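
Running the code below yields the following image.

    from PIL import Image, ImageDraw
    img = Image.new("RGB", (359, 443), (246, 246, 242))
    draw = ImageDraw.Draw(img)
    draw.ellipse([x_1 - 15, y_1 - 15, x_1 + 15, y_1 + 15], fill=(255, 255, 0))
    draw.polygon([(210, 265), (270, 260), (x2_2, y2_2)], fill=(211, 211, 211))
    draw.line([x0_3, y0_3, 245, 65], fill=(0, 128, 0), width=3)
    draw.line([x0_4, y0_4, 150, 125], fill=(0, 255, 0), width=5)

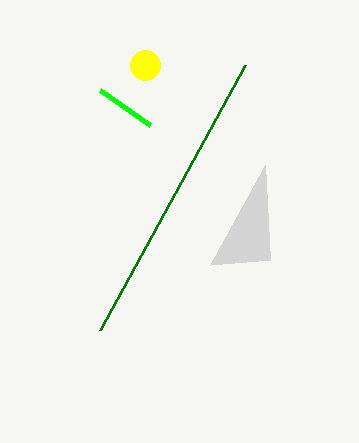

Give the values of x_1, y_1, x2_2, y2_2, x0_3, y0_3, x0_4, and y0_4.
x_1 = 145, y_1 = 65, x2_2 = 265, y2_2 = 165, x0_3 = 100, y0_3 = 330, x0_4 = 100, y0_4 = 90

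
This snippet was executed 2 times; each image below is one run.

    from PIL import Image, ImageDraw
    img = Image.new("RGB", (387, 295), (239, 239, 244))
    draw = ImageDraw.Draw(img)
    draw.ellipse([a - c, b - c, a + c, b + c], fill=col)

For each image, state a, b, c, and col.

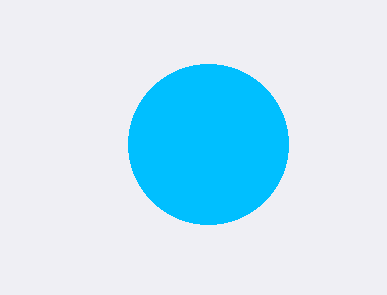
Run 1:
a = 208
b = 144
c = 80
col = 'deepskyblue'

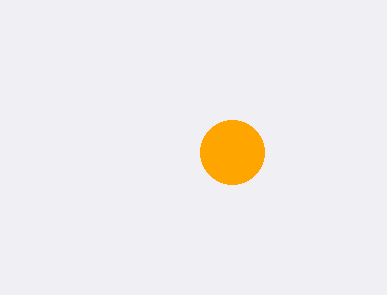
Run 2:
a = 232; b = 152; c = 32; col = 'orange'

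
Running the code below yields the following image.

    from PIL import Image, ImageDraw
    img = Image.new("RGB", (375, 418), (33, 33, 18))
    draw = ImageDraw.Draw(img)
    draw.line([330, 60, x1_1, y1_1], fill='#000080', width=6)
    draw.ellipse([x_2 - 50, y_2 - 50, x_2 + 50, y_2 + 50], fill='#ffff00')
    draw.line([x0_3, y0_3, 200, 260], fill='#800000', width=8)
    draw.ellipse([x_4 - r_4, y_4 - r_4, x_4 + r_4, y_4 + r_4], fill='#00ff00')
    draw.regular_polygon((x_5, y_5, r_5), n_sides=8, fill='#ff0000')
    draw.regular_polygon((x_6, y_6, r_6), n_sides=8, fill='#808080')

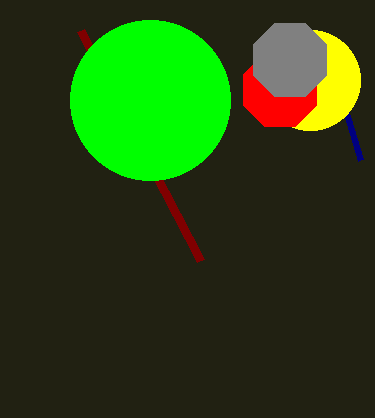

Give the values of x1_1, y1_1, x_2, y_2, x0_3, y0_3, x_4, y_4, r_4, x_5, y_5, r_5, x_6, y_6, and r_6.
x1_1 = 360
y1_1 = 160
x_2 = 310
y_2 = 80
x0_3 = 80
y0_3 = 30
x_4 = 150
y_4 = 100
r_4 = 80
x_5 = 280
y_5 = 90
r_5 = 40
x_6 = 290
y_6 = 60
r_6 = 40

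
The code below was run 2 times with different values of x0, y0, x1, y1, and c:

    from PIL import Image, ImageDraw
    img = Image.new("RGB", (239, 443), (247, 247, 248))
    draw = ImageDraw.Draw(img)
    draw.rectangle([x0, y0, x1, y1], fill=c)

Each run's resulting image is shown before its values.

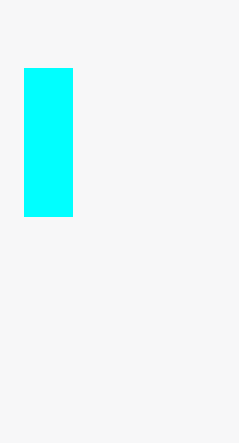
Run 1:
x0 = 24; y0 = 68; x1 = 72; y1 = 216; c = 'cyan'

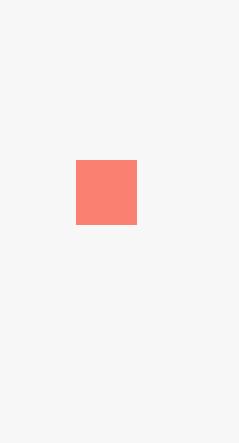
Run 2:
x0 = 76; y0 = 160; x1 = 136; y1 = 224; c = 'salmon'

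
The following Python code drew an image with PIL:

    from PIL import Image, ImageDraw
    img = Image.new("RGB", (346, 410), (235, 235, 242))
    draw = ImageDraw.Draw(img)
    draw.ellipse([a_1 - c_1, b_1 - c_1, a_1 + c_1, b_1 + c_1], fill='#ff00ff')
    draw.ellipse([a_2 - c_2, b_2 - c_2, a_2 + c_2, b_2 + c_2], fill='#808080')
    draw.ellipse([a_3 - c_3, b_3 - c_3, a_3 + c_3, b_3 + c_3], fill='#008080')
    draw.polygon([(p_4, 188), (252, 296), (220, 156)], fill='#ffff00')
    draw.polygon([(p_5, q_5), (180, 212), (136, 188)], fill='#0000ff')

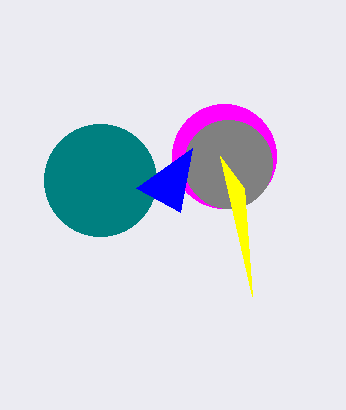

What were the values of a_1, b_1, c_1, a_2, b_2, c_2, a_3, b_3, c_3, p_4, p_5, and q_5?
a_1 = 224
b_1 = 156
c_1 = 52
a_2 = 228
b_2 = 164
c_2 = 44
a_3 = 100
b_3 = 180
c_3 = 56
p_4 = 244
p_5 = 192
q_5 = 148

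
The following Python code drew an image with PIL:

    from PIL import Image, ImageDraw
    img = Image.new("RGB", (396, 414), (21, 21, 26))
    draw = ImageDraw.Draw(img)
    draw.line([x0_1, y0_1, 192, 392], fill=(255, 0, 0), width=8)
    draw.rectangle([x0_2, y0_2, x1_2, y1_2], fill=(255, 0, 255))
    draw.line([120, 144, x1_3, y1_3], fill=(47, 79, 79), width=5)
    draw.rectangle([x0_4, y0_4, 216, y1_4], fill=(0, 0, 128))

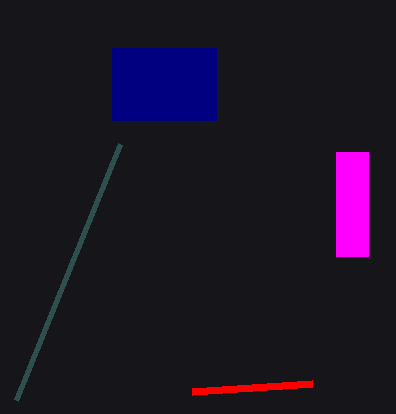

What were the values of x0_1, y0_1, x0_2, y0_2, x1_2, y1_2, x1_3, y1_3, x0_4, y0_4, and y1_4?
x0_1 = 312, y0_1 = 384, x0_2 = 336, y0_2 = 152, x1_2 = 368, y1_2 = 256, x1_3 = 16, y1_3 = 400, x0_4 = 112, y0_4 = 48, y1_4 = 120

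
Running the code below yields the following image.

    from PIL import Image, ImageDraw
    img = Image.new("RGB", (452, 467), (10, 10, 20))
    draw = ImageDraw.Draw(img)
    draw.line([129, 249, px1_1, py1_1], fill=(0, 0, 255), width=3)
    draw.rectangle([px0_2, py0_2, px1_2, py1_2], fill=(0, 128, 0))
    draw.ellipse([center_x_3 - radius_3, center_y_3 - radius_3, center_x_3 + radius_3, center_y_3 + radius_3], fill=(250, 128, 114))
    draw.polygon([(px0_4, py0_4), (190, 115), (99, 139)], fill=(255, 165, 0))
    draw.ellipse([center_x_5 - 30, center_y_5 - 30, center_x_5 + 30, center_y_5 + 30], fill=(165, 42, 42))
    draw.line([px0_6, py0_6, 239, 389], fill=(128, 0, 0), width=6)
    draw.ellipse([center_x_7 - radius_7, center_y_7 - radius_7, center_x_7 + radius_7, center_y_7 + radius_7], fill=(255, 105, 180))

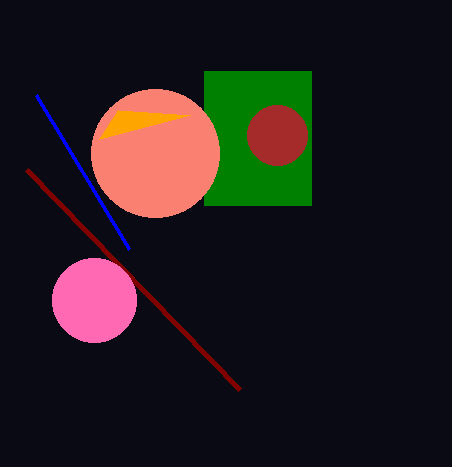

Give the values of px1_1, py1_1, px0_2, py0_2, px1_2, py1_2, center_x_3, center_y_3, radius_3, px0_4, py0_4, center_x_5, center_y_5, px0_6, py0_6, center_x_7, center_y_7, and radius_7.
px1_1 = 36, py1_1 = 95, px0_2 = 204, py0_2 = 71, px1_2 = 311, py1_2 = 205, center_x_3 = 155, center_y_3 = 153, radius_3 = 64, px0_4 = 118, py0_4 = 110, center_x_5 = 277, center_y_5 = 135, px0_6 = 26, py0_6 = 169, center_x_7 = 94, center_y_7 = 300, radius_7 = 42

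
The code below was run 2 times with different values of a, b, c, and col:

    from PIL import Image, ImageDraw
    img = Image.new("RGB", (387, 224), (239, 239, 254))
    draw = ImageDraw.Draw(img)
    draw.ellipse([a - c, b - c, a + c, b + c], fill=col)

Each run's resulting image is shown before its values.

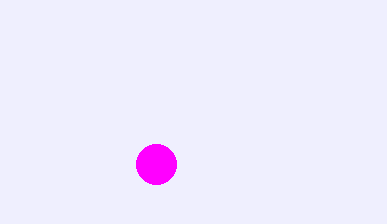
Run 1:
a = 156; b = 164; c = 20; col = 'magenta'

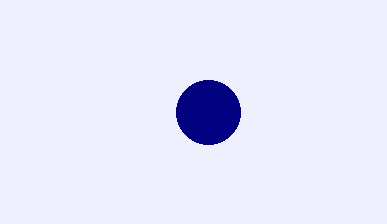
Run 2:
a = 208, b = 112, c = 32, col = 'navy'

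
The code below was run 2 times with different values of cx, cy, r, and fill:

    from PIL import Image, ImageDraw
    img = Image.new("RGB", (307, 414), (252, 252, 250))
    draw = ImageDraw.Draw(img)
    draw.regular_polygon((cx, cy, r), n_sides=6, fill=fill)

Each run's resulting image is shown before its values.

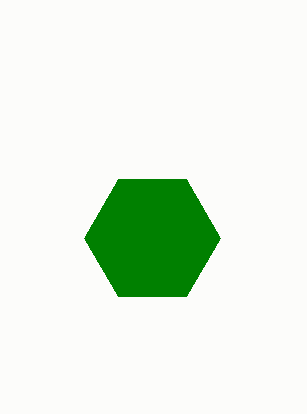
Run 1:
cx = 152
cy = 238
r = 68
fill = 'green'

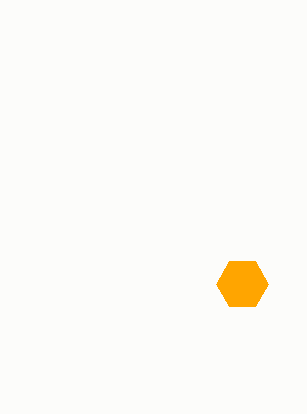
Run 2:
cx = 242
cy = 284
r = 26
fill = 'orange'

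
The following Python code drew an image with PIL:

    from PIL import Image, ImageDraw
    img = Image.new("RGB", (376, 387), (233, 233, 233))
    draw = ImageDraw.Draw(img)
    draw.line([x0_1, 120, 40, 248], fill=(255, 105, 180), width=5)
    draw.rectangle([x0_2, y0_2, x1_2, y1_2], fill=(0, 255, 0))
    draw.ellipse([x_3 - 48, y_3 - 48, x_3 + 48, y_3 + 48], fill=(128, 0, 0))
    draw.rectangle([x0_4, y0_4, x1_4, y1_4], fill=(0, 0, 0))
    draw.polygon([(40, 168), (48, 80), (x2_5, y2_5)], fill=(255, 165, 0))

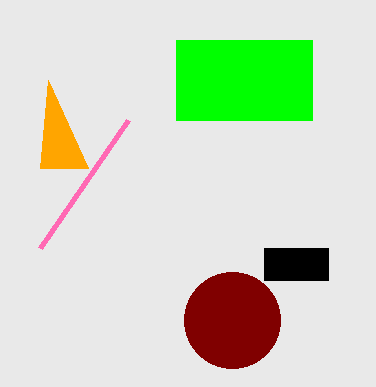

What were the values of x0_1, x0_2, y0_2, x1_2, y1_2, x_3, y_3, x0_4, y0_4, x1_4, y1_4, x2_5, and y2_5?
x0_1 = 128; x0_2 = 176; y0_2 = 40; x1_2 = 312; y1_2 = 120; x_3 = 232; y_3 = 320; x0_4 = 264; y0_4 = 248; x1_4 = 328; y1_4 = 280; x2_5 = 88; y2_5 = 168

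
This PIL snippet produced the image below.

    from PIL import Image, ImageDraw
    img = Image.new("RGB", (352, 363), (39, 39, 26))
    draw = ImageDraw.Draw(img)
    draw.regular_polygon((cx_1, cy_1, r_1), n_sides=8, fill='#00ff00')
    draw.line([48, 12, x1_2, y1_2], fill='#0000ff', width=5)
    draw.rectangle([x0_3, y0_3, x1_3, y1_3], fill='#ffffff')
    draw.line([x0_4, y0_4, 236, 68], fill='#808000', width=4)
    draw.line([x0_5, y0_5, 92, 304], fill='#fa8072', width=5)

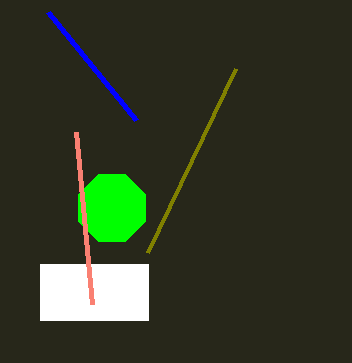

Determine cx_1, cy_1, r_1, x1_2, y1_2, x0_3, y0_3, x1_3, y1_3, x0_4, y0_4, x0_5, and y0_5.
cx_1 = 112
cy_1 = 208
r_1 = 36
x1_2 = 136
y1_2 = 120
x0_3 = 40
y0_3 = 264
x1_3 = 148
y1_3 = 320
x0_4 = 148
y0_4 = 252
x0_5 = 76
y0_5 = 132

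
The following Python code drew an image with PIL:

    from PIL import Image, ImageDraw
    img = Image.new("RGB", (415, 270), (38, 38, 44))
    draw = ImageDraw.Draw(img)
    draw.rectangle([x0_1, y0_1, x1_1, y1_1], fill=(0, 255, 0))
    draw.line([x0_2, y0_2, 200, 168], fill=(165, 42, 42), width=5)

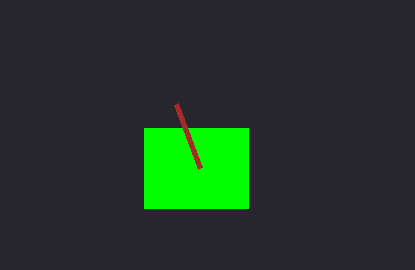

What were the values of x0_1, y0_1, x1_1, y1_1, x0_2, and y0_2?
x0_1 = 144; y0_1 = 128; x1_1 = 248; y1_1 = 208; x0_2 = 176; y0_2 = 104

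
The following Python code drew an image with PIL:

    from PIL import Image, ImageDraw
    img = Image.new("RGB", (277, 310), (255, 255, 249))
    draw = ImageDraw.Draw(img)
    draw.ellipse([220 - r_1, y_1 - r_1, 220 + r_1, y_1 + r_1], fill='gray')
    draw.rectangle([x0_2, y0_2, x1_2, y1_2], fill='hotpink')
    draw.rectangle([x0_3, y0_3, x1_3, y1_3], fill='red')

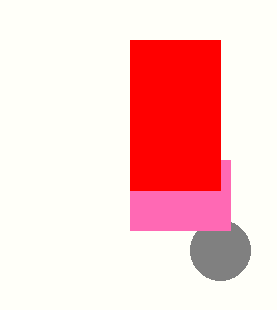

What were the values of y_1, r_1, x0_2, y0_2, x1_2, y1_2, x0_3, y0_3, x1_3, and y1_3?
y_1 = 250, r_1 = 30, x0_2 = 130, y0_2 = 160, x1_2 = 230, y1_2 = 230, x0_3 = 130, y0_3 = 40, x1_3 = 220, y1_3 = 190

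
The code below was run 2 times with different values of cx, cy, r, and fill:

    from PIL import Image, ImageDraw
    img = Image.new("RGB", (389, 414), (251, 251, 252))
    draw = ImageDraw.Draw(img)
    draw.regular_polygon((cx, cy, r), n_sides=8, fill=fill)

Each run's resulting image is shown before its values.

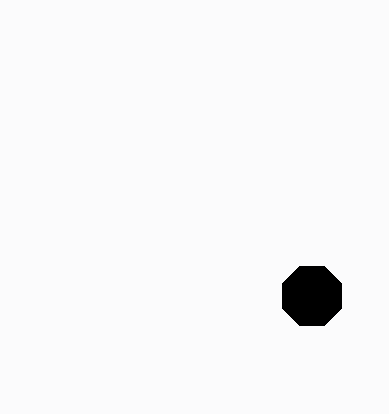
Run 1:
cx = 312
cy = 296
r = 32
fill = 'black'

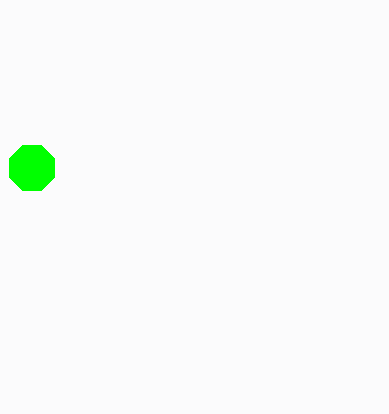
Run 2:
cx = 32; cy = 168; r = 24; fill = 'lime'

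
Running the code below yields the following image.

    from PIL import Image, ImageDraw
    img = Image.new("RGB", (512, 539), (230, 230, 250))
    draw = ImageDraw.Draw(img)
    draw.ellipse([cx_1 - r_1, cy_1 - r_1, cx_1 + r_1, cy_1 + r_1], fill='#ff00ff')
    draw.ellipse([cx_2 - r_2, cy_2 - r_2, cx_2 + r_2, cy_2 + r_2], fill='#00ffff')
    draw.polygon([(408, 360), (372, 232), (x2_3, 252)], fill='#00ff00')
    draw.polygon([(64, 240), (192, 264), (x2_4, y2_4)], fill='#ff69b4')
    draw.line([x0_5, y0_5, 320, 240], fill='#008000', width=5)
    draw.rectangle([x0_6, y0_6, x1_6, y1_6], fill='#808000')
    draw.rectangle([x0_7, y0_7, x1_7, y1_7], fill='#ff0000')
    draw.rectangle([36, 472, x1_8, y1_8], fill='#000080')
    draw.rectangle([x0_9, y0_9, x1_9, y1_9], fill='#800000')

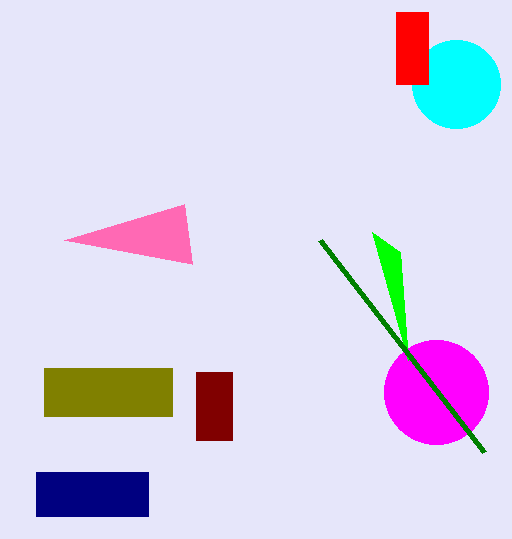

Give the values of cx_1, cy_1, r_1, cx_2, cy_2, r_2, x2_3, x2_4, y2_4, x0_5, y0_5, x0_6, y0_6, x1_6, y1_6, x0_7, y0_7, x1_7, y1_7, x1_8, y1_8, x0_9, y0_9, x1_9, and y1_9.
cx_1 = 436; cy_1 = 392; r_1 = 52; cx_2 = 456; cy_2 = 84; r_2 = 44; x2_3 = 400; x2_4 = 184; y2_4 = 204; x0_5 = 484; y0_5 = 452; x0_6 = 44; y0_6 = 368; x1_6 = 172; y1_6 = 416; x0_7 = 396; y0_7 = 12; x1_7 = 428; y1_7 = 84; x1_8 = 148; y1_8 = 516; x0_9 = 196; y0_9 = 372; x1_9 = 232; y1_9 = 440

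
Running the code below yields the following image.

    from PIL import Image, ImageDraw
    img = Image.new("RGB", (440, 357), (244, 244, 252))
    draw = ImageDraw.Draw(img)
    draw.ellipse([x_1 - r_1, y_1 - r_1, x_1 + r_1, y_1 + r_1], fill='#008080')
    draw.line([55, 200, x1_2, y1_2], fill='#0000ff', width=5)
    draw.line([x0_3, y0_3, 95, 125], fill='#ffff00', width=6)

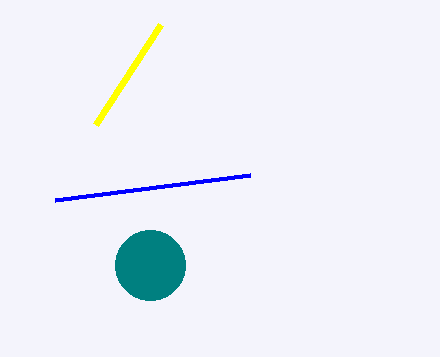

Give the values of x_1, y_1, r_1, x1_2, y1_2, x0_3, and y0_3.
x_1 = 150, y_1 = 265, r_1 = 35, x1_2 = 250, y1_2 = 175, x0_3 = 160, y0_3 = 25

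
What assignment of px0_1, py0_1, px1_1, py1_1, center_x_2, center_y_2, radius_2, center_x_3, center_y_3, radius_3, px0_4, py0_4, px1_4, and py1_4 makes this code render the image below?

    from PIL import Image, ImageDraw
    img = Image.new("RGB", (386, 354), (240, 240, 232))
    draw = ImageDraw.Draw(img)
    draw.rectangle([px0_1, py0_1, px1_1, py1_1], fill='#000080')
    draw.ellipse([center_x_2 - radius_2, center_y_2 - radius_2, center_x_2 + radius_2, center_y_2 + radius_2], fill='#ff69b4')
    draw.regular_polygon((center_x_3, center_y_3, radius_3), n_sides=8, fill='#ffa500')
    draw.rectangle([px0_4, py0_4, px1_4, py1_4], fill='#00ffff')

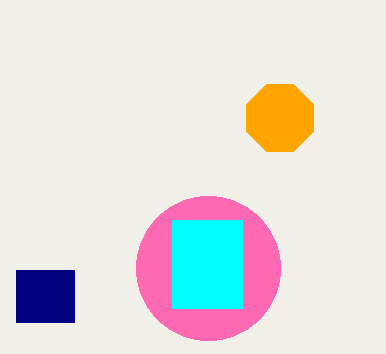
px0_1 = 16; py0_1 = 270; px1_1 = 74; py1_1 = 322; center_x_2 = 208; center_y_2 = 268; radius_2 = 72; center_x_3 = 280; center_y_3 = 118; radius_3 = 36; px0_4 = 172; py0_4 = 220; px1_4 = 242; py1_4 = 308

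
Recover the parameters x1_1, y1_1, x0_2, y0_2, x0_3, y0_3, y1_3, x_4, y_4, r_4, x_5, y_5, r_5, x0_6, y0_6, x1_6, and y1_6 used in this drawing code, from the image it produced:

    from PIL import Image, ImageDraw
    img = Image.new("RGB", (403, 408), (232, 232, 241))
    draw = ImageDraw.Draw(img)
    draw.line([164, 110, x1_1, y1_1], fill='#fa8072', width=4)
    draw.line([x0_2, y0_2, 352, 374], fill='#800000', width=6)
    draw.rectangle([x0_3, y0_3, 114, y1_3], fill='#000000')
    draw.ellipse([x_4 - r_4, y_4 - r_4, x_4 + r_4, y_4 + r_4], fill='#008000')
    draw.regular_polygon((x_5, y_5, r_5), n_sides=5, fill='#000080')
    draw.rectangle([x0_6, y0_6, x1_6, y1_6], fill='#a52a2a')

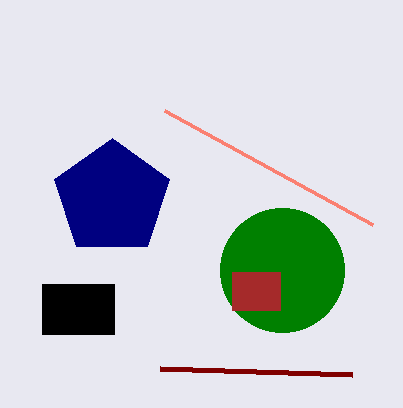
x1_1 = 372; y1_1 = 224; x0_2 = 160; y0_2 = 368; x0_3 = 42; y0_3 = 284; y1_3 = 334; x_4 = 282; y_4 = 270; r_4 = 62; x_5 = 112; y_5 = 198; r_5 = 60; x0_6 = 232; y0_6 = 272; x1_6 = 280; y1_6 = 310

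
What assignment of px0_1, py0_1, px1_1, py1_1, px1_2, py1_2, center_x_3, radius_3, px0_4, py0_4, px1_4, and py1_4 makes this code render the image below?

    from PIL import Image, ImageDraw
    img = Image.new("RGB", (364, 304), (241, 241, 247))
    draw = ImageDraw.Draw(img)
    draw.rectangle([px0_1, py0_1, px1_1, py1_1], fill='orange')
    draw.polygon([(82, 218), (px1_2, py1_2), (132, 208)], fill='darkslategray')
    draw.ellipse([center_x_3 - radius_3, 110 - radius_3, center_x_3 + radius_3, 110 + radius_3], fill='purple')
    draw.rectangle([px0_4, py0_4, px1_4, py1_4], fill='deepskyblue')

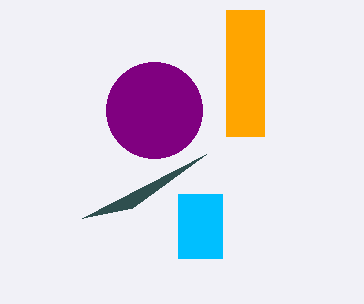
px0_1 = 226, py0_1 = 10, px1_1 = 264, py1_1 = 136, px1_2 = 206, py1_2 = 154, center_x_3 = 154, radius_3 = 48, px0_4 = 178, py0_4 = 194, px1_4 = 222, py1_4 = 258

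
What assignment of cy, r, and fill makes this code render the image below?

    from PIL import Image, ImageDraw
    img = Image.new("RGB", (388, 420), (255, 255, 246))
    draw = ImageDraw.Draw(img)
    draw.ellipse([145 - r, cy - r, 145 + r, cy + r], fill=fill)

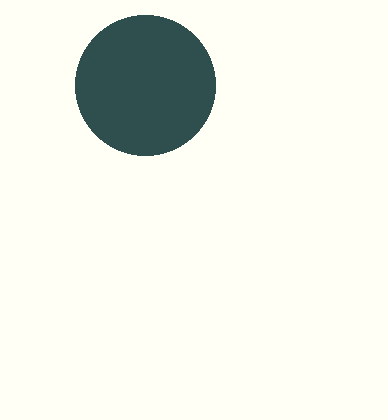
cy = 85
r = 70
fill = 'darkslategray'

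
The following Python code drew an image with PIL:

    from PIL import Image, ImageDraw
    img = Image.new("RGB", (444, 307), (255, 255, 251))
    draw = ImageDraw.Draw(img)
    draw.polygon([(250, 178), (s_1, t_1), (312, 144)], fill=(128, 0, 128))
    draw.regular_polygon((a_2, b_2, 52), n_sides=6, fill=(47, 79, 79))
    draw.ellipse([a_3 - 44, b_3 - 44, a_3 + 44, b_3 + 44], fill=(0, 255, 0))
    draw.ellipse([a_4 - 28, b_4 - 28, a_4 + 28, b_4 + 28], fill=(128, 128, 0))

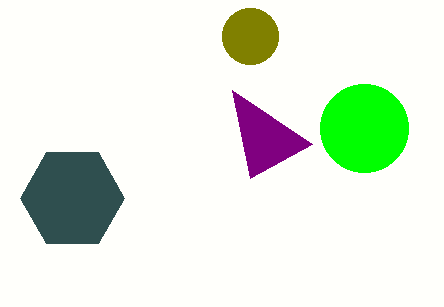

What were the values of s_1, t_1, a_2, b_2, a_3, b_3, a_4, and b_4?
s_1 = 232, t_1 = 90, a_2 = 72, b_2 = 198, a_3 = 364, b_3 = 128, a_4 = 250, b_4 = 36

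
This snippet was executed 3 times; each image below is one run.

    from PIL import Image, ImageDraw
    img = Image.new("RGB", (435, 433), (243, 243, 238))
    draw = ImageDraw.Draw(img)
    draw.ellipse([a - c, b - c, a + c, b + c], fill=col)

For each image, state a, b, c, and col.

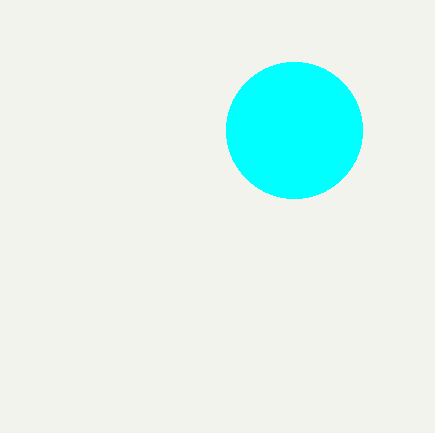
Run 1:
a = 294, b = 130, c = 68, col = 'cyan'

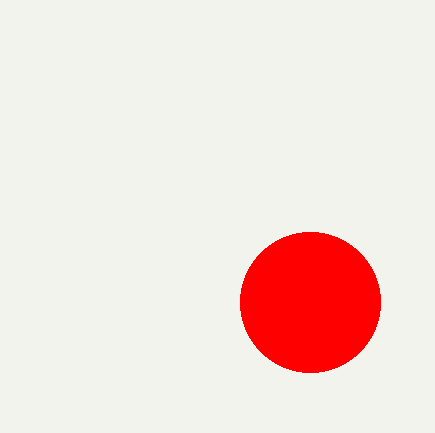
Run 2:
a = 310, b = 302, c = 70, col = 'red'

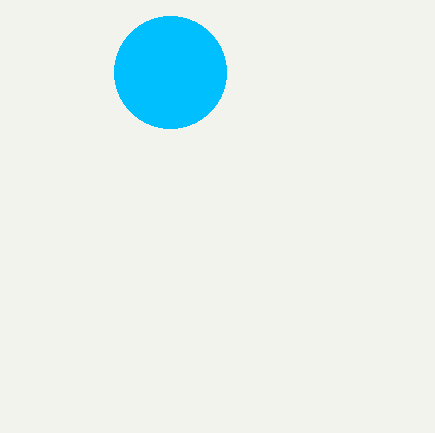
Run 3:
a = 170; b = 72; c = 56; col = 'deepskyblue'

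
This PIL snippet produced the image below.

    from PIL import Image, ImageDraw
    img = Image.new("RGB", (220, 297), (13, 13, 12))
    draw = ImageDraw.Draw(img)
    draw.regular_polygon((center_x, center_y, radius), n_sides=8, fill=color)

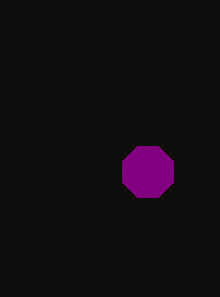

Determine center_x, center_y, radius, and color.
center_x = 148; center_y = 172; radius = 28; color = 'purple'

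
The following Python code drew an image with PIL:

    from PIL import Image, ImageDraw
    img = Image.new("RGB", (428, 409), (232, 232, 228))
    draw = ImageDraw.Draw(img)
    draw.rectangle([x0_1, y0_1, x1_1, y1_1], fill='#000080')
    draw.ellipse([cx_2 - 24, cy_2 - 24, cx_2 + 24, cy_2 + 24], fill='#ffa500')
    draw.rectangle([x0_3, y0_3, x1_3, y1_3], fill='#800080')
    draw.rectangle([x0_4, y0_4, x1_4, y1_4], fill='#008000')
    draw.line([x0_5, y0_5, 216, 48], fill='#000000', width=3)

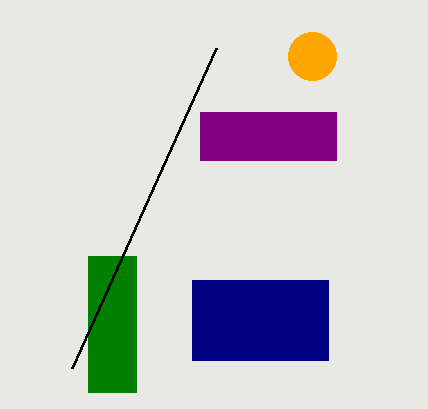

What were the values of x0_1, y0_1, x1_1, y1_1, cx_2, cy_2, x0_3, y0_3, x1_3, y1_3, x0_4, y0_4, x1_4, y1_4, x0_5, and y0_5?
x0_1 = 192, y0_1 = 280, x1_1 = 328, y1_1 = 360, cx_2 = 312, cy_2 = 56, x0_3 = 200, y0_3 = 112, x1_3 = 336, y1_3 = 160, x0_4 = 88, y0_4 = 256, x1_4 = 136, y1_4 = 392, x0_5 = 72, y0_5 = 368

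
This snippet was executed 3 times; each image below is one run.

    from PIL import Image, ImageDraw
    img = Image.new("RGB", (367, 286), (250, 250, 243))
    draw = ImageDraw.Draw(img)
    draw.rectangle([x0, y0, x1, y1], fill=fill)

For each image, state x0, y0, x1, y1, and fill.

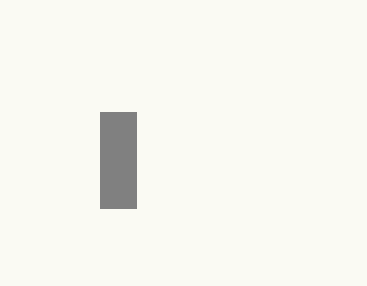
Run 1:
x0 = 100, y0 = 112, x1 = 136, y1 = 208, fill = 'gray'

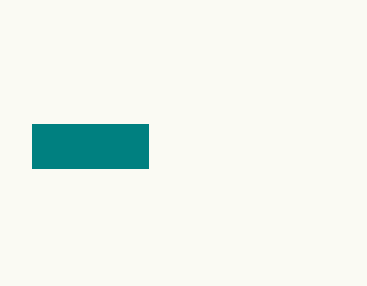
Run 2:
x0 = 32
y0 = 124
x1 = 148
y1 = 168
fill = 'teal'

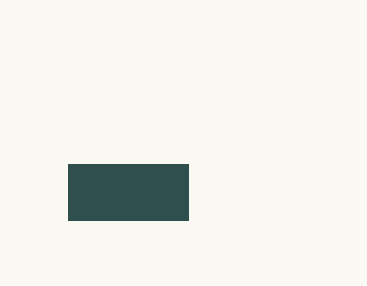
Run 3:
x0 = 68
y0 = 164
x1 = 188
y1 = 220
fill = 'darkslategray'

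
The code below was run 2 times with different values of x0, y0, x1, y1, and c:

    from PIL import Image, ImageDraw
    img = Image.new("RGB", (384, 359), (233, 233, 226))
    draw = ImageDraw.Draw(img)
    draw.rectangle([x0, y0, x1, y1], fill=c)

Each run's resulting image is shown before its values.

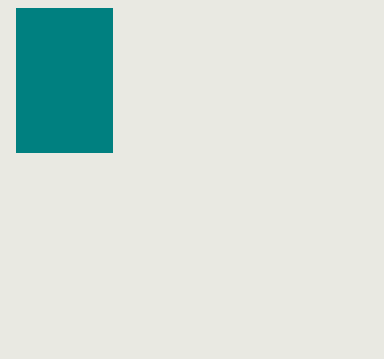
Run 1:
x0 = 16, y0 = 8, x1 = 112, y1 = 152, c = 'teal'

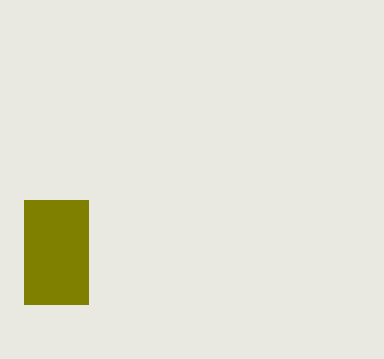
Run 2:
x0 = 24
y0 = 200
x1 = 88
y1 = 304
c = 'olive'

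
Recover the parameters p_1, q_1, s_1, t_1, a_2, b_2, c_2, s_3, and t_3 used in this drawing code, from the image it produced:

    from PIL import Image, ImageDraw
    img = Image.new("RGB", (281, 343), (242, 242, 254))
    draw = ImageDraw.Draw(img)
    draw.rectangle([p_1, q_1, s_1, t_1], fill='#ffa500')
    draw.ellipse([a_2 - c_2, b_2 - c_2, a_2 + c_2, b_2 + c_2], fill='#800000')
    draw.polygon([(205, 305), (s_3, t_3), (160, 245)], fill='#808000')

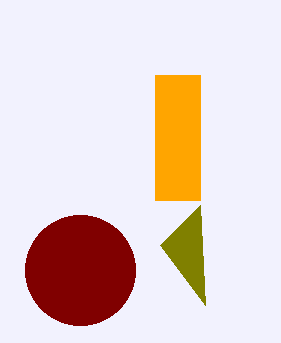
p_1 = 155, q_1 = 75, s_1 = 200, t_1 = 200, a_2 = 80, b_2 = 270, c_2 = 55, s_3 = 200, t_3 = 205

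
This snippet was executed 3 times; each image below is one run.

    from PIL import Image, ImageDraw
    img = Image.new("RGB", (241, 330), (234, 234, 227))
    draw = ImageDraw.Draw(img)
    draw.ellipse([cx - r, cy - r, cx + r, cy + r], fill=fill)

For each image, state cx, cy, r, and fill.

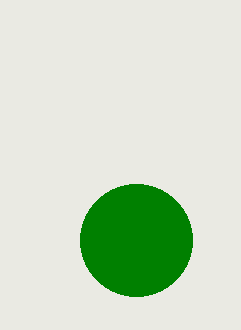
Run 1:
cx = 136
cy = 240
r = 56
fill = 'green'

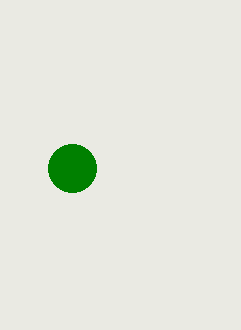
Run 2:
cx = 72
cy = 168
r = 24
fill = 'green'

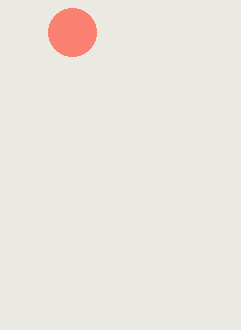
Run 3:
cx = 72; cy = 32; r = 24; fill = 'salmon'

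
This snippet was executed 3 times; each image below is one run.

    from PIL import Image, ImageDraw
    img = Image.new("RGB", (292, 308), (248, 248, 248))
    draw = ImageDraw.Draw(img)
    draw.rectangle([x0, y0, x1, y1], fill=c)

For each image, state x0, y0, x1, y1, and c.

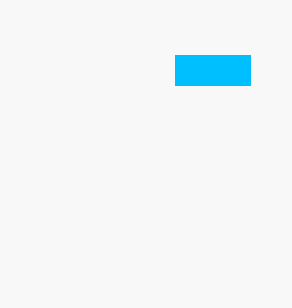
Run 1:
x0 = 175
y0 = 55
x1 = 250
y1 = 85
c = 'deepskyblue'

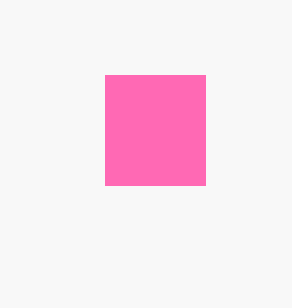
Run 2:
x0 = 105; y0 = 75; x1 = 205; y1 = 185; c = 'hotpink'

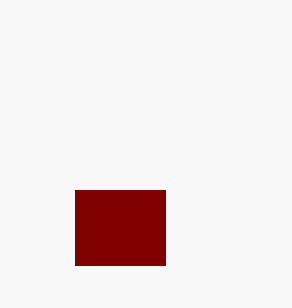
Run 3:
x0 = 75; y0 = 190; x1 = 165; y1 = 265; c = 'maroon'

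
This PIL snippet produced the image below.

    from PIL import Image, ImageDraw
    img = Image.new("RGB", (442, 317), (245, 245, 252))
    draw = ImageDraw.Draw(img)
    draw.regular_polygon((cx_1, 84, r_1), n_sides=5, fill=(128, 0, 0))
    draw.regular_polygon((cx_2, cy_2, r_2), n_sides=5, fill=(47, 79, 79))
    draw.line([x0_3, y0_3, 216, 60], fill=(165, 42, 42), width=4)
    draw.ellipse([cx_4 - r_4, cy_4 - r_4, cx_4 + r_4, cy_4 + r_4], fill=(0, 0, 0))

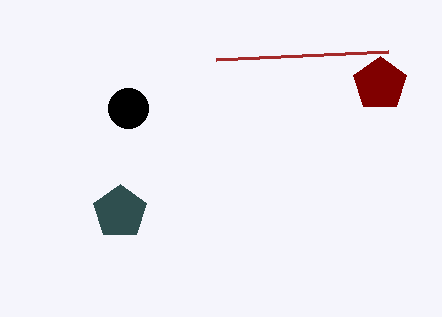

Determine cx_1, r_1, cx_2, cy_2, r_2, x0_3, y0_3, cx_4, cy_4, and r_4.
cx_1 = 380
r_1 = 28
cx_2 = 120
cy_2 = 212
r_2 = 28
x0_3 = 388
y0_3 = 52
cx_4 = 128
cy_4 = 108
r_4 = 20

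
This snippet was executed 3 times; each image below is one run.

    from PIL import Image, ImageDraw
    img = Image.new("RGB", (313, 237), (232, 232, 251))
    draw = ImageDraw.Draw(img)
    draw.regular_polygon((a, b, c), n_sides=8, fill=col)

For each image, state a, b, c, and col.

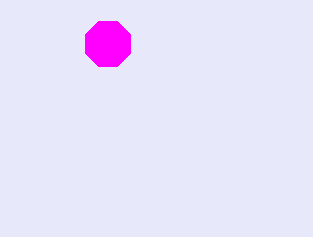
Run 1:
a = 108
b = 44
c = 24
col = 'magenta'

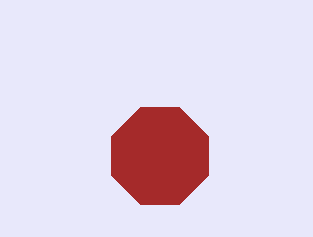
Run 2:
a = 160; b = 156; c = 52; col = 'brown'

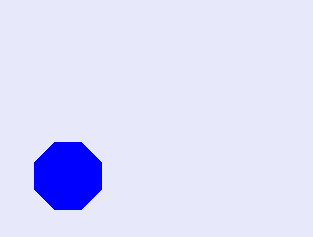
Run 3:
a = 68; b = 176; c = 36; col = 'blue'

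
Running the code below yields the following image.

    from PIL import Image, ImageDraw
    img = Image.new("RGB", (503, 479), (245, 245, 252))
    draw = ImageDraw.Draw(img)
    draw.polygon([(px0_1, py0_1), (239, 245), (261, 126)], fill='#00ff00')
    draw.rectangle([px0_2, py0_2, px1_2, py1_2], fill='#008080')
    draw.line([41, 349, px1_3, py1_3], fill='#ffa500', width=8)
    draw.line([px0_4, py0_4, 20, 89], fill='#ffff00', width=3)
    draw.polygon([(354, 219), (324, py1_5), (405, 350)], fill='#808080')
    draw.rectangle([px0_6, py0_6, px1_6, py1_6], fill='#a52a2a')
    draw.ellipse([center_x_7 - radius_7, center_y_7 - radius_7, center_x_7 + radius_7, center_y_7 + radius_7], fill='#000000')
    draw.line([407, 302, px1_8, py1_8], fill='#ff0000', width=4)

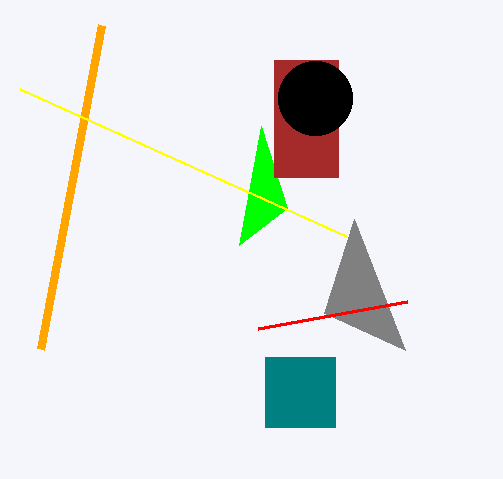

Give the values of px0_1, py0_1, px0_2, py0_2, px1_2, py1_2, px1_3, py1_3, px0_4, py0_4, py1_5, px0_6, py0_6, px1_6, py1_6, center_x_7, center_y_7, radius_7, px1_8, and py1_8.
px0_1 = 287
py0_1 = 208
px0_2 = 265
py0_2 = 357
px1_2 = 335
py1_2 = 427
px1_3 = 102
py1_3 = 25
px0_4 = 346
py0_4 = 236
py1_5 = 313
px0_6 = 274
py0_6 = 60
px1_6 = 338
py1_6 = 177
center_x_7 = 315
center_y_7 = 98
radius_7 = 37
px1_8 = 258
py1_8 = 329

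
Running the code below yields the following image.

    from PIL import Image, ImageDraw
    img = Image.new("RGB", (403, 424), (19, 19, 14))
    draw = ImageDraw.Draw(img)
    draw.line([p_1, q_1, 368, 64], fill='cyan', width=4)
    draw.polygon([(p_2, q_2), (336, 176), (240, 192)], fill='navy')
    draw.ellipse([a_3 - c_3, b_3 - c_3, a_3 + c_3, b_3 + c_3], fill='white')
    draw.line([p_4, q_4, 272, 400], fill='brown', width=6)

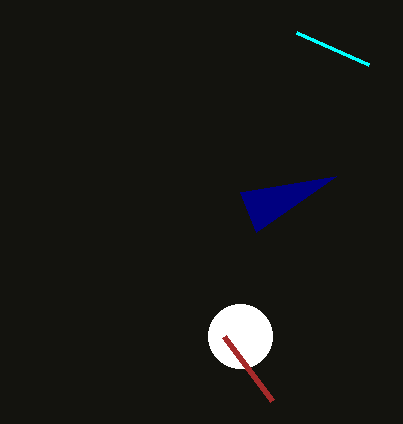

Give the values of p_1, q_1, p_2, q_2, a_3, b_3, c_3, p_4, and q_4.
p_1 = 296; q_1 = 32; p_2 = 256; q_2 = 232; a_3 = 240; b_3 = 336; c_3 = 32; p_4 = 224; q_4 = 336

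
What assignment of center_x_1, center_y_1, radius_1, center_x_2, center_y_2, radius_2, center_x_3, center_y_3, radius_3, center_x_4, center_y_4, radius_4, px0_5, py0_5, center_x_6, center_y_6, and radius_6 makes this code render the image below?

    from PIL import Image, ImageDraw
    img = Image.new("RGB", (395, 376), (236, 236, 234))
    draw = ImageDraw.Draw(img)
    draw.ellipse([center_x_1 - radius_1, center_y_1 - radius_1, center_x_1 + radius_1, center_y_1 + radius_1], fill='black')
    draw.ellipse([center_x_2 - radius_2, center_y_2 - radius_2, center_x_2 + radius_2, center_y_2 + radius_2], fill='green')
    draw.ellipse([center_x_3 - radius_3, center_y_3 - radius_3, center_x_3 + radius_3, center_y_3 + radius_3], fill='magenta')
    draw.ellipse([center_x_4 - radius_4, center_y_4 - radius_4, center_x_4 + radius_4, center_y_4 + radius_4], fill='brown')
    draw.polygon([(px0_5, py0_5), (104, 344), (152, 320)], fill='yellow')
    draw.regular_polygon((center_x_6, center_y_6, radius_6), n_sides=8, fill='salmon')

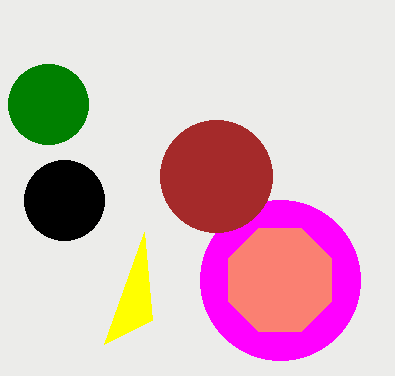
center_x_1 = 64, center_y_1 = 200, radius_1 = 40, center_x_2 = 48, center_y_2 = 104, radius_2 = 40, center_x_3 = 280, center_y_3 = 280, radius_3 = 80, center_x_4 = 216, center_y_4 = 176, radius_4 = 56, px0_5 = 144, py0_5 = 232, center_x_6 = 280, center_y_6 = 280, radius_6 = 56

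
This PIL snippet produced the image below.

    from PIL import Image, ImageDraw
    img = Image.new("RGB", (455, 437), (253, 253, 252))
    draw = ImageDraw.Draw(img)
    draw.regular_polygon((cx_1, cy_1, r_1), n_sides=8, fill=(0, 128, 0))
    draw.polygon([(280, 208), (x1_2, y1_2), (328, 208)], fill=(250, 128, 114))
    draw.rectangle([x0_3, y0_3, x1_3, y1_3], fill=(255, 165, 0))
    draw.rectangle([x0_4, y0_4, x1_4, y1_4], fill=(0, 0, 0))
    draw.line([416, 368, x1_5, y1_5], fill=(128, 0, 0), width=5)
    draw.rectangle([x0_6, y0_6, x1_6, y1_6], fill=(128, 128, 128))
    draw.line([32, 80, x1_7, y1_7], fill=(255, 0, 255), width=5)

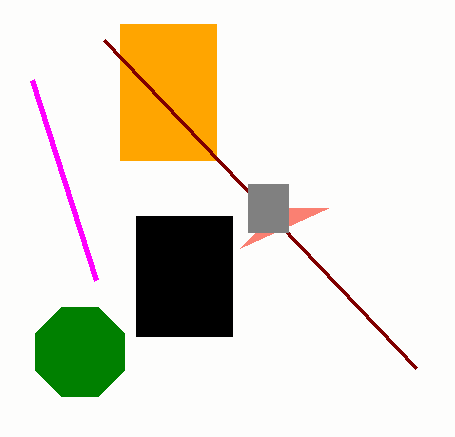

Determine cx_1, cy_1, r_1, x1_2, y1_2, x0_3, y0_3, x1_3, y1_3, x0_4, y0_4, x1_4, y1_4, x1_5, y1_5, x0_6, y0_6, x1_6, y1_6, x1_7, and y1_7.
cx_1 = 80
cy_1 = 352
r_1 = 48
x1_2 = 240
y1_2 = 248
x0_3 = 120
y0_3 = 24
x1_3 = 216
y1_3 = 160
x0_4 = 136
y0_4 = 216
x1_4 = 232
y1_4 = 336
x1_5 = 104
y1_5 = 40
x0_6 = 248
y0_6 = 184
x1_6 = 288
y1_6 = 232
x1_7 = 96
y1_7 = 280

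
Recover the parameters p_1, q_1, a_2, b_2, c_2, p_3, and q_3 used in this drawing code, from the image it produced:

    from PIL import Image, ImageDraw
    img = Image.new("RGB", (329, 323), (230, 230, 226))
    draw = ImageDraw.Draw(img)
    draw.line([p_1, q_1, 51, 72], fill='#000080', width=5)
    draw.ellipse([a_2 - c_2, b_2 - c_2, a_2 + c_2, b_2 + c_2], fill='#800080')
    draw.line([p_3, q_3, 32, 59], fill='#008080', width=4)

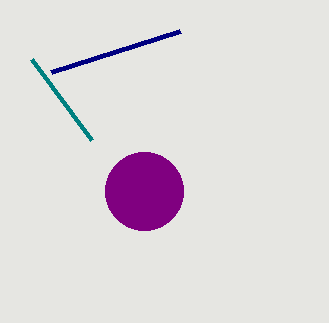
p_1 = 180; q_1 = 31; a_2 = 144; b_2 = 191; c_2 = 39; p_3 = 92; q_3 = 140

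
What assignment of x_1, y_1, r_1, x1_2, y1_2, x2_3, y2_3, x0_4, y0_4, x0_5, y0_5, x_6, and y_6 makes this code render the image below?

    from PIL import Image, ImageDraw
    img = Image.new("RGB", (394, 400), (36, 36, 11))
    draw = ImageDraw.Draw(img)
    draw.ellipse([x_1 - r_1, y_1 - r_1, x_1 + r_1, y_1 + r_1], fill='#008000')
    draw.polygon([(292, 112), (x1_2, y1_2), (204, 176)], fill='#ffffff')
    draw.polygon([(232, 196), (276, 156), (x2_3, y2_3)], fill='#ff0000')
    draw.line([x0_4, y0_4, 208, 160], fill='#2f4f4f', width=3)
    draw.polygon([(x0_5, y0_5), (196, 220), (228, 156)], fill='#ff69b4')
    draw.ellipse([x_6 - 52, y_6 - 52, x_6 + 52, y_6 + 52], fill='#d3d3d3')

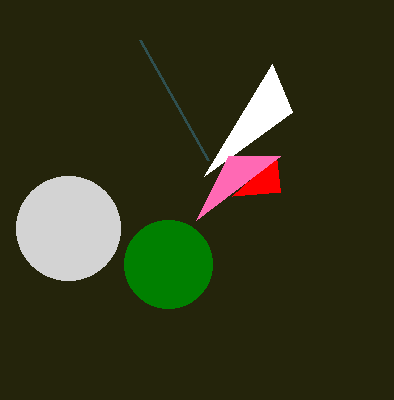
x_1 = 168; y_1 = 264; r_1 = 44; x1_2 = 272; y1_2 = 64; x2_3 = 280; y2_3 = 192; x0_4 = 140; y0_4 = 40; x0_5 = 280; y0_5 = 156; x_6 = 68; y_6 = 228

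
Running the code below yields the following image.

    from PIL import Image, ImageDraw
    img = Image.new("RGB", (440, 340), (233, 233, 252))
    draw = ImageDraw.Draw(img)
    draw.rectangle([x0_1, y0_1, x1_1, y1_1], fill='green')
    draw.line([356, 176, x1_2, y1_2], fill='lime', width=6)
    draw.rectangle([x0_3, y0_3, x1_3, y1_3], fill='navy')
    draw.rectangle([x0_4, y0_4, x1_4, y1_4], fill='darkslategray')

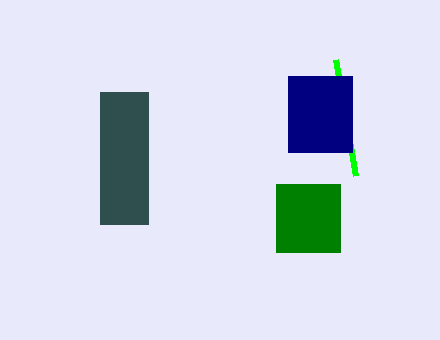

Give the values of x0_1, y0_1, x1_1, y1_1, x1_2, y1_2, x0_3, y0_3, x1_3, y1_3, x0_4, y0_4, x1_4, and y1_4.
x0_1 = 276
y0_1 = 184
x1_1 = 340
y1_1 = 252
x1_2 = 336
y1_2 = 60
x0_3 = 288
y0_3 = 76
x1_3 = 352
y1_3 = 152
x0_4 = 100
y0_4 = 92
x1_4 = 148
y1_4 = 224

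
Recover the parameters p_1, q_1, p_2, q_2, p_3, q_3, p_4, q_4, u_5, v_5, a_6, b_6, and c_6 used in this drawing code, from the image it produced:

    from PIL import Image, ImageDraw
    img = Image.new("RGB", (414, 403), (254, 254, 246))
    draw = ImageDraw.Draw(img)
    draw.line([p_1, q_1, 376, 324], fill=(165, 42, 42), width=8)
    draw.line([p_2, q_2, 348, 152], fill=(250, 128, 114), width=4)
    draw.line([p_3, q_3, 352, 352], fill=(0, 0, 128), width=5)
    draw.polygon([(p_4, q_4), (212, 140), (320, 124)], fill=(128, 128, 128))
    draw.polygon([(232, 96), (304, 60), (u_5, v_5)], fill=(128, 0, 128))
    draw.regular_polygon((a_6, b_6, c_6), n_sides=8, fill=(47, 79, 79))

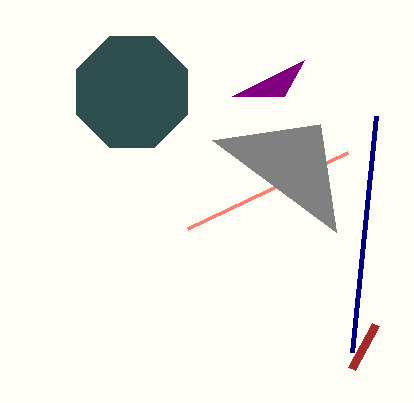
p_1 = 352, q_1 = 368, p_2 = 188, q_2 = 228, p_3 = 376, q_3 = 116, p_4 = 336, q_4 = 232, u_5 = 284, v_5 = 96, a_6 = 132, b_6 = 92, c_6 = 60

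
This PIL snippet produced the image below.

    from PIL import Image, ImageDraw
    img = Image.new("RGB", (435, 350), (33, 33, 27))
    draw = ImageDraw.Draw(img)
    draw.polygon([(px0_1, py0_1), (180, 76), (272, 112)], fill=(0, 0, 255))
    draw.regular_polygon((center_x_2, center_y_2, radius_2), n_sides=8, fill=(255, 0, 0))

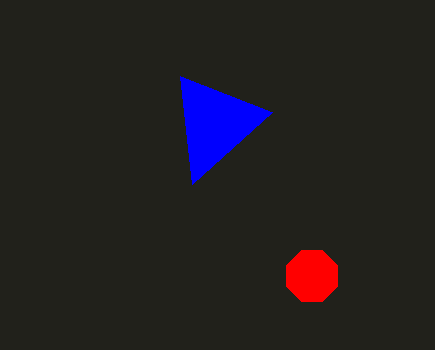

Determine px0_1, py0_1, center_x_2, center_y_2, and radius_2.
px0_1 = 192, py0_1 = 184, center_x_2 = 312, center_y_2 = 276, radius_2 = 28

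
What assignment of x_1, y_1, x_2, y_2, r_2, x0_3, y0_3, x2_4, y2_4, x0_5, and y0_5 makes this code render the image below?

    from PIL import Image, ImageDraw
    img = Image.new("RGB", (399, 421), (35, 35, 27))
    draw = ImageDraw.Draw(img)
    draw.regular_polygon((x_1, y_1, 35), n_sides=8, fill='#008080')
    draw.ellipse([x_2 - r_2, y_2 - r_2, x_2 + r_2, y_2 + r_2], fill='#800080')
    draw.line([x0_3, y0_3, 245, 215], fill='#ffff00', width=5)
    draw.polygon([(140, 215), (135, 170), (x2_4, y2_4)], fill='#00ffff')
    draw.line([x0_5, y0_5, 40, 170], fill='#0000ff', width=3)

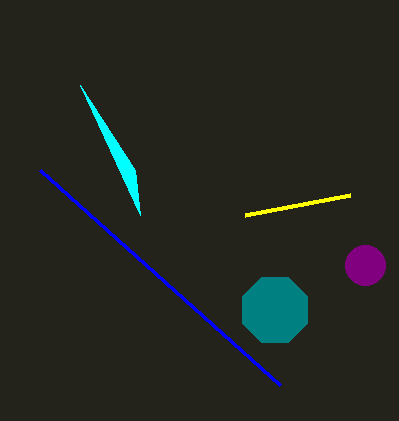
x_1 = 275, y_1 = 310, x_2 = 365, y_2 = 265, r_2 = 20, x0_3 = 350, y0_3 = 195, x2_4 = 80, y2_4 = 85, x0_5 = 280, y0_5 = 385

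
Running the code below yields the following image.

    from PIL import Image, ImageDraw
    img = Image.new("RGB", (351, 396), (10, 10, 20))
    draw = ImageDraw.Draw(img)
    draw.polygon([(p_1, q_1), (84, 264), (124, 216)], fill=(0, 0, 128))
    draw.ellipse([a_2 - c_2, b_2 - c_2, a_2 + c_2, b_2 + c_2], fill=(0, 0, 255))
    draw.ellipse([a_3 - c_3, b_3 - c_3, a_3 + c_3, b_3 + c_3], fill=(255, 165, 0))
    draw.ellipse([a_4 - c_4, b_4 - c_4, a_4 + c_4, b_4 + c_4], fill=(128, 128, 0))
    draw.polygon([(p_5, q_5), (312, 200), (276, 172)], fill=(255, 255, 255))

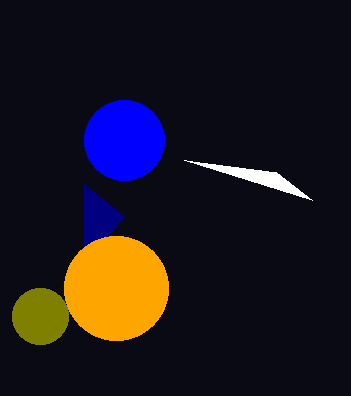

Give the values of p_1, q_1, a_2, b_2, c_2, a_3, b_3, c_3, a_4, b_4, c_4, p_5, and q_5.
p_1 = 84
q_1 = 184
a_2 = 124
b_2 = 140
c_2 = 40
a_3 = 116
b_3 = 288
c_3 = 52
a_4 = 40
b_4 = 316
c_4 = 28
p_5 = 184
q_5 = 160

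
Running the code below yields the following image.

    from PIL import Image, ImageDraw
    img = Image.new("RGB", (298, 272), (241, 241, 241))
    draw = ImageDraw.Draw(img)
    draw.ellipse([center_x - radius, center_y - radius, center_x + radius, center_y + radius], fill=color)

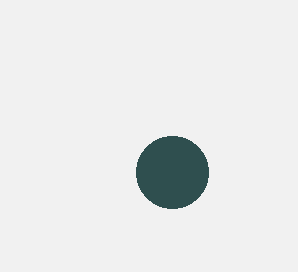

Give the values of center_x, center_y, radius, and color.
center_x = 172
center_y = 172
radius = 36
color = 'darkslategray'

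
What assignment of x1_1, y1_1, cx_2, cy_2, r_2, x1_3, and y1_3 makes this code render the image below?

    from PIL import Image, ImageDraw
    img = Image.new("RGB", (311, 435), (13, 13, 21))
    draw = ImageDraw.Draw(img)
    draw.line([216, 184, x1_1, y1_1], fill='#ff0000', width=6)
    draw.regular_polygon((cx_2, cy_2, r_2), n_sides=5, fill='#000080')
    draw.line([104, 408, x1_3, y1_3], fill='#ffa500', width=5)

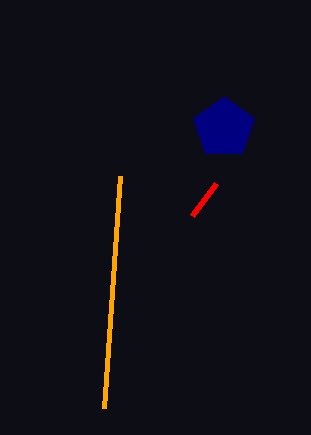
x1_1 = 192; y1_1 = 216; cx_2 = 224; cy_2 = 128; r_2 = 32; x1_3 = 120; y1_3 = 176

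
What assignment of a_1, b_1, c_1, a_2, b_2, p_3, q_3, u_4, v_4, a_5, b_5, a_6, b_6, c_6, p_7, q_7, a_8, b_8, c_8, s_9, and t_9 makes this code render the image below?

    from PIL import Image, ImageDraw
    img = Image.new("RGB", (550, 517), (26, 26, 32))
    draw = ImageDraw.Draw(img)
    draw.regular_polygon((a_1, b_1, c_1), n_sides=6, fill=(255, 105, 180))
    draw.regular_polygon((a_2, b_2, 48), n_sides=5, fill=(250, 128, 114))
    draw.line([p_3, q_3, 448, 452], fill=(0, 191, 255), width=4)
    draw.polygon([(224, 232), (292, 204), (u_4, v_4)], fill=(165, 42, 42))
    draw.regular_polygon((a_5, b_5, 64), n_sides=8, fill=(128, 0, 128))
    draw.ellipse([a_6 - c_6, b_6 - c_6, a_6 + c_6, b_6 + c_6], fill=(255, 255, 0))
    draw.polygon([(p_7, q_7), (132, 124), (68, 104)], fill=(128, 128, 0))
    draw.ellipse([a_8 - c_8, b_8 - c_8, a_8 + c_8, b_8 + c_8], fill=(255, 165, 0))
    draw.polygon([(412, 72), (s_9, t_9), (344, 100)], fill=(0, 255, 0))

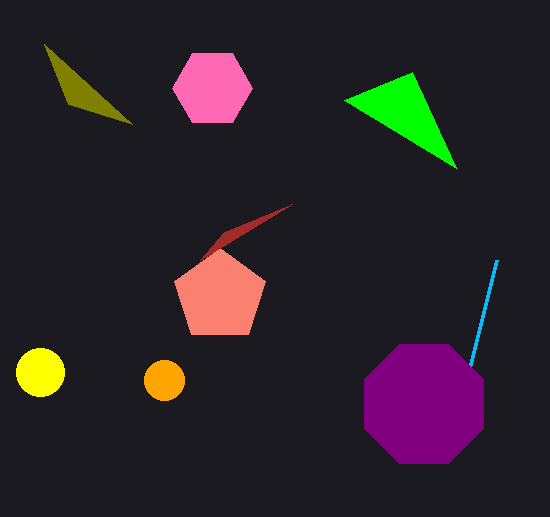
a_1 = 212, b_1 = 88, c_1 = 40, a_2 = 220, b_2 = 296, p_3 = 496, q_3 = 260, u_4 = 200, v_4 = 260, a_5 = 424, b_5 = 404, a_6 = 40, b_6 = 372, c_6 = 24, p_7 = 44, q_7 = 44, a_8 = 164, b_8 = 380, c_8 = 20, s_9 = 456, t_9 = 168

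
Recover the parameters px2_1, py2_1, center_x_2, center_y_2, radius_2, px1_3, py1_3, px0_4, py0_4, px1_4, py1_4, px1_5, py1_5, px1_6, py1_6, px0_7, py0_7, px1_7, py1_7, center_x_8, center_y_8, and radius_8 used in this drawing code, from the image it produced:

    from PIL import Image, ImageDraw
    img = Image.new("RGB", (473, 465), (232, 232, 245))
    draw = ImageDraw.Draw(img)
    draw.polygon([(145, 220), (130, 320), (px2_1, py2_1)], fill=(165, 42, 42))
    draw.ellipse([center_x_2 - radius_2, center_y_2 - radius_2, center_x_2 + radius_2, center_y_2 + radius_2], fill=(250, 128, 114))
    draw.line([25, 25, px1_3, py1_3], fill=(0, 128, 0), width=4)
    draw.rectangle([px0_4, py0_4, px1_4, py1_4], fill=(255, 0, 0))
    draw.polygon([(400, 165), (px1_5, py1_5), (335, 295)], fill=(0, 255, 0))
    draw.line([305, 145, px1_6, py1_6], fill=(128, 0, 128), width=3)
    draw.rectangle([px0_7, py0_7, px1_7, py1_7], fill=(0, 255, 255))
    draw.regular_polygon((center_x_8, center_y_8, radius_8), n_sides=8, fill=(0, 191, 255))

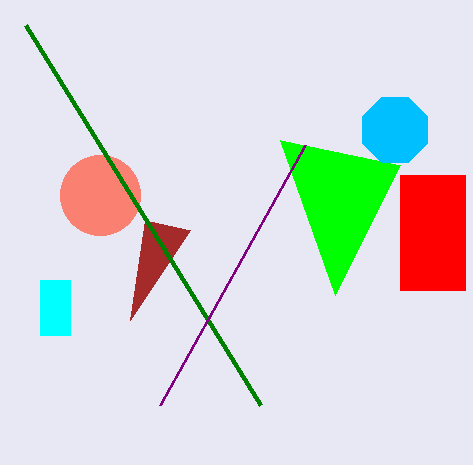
px2_1 = 190
py2_1 = 230
center_x_2 = 100
center_y_2 = 195
radius_2 = 40
px1_3 = 260
py1_3 = 405
px0_4 = 400
py0_4 = 175
px1_4 = 465
py1_4 = 290
px1_5 = 280
py1_5 = 140
px1_6 = 160
py1_6 = 405
px0_7 = 40
py0_7 = 280
px1_7 = 70
py1_7 = 335
center_x_8 = 395
center_y_8 = 130
radius_8 = 35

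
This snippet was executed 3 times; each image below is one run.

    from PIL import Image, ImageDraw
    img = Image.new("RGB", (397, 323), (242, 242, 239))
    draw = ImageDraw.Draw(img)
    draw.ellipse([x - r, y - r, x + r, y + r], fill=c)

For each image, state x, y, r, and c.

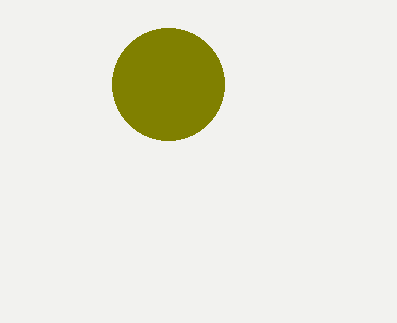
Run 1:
x = 168, y = 84, r = 56, c = 'olive'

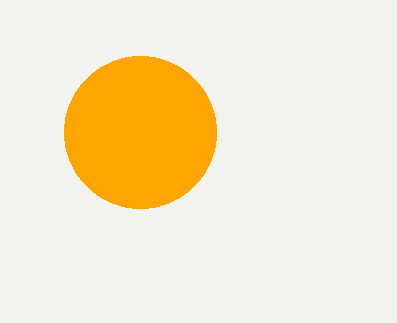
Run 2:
x = 140
y = 132
r = 76
c = 'orange'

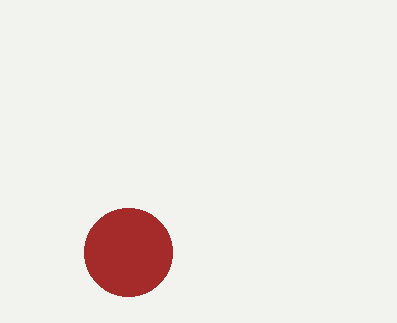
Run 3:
x = 128, y = 252, r = 44, c = 'brown'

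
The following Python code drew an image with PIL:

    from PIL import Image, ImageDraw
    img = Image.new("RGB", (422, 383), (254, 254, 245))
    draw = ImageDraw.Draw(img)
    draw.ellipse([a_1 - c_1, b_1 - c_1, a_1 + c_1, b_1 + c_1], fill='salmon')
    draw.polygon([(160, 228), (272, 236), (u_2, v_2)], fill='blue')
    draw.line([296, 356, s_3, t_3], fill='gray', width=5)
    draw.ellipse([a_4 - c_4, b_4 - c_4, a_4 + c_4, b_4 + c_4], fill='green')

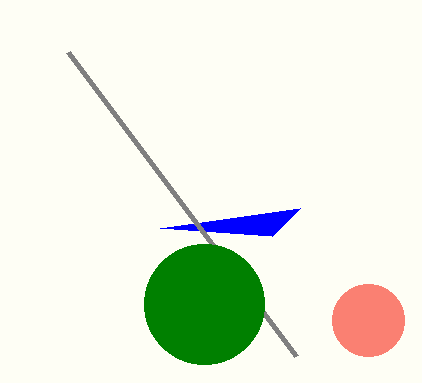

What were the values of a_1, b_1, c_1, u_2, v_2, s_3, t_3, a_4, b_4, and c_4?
a_1 = 368, b_1 = 320, c_1 = 36, u_2 = 300, v_2 = 208, s_3 = 68, t_3 = 52, a_4 = 204, b_4 = 304, c_4 = 60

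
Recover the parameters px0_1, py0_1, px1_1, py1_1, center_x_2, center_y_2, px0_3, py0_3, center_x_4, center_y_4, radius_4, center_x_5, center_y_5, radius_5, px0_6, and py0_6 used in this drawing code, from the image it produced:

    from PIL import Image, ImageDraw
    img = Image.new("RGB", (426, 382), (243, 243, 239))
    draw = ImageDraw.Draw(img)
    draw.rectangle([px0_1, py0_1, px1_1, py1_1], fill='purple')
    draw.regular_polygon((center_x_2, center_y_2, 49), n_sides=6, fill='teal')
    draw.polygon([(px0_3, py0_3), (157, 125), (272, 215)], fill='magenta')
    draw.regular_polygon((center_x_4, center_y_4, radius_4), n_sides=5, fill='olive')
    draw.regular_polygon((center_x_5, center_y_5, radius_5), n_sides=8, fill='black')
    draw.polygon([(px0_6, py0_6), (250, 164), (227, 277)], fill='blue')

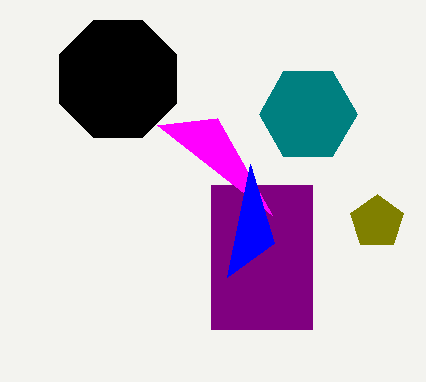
px0_1 = 211; py0_1 = 185; px1_1 = 312; py1_1 = 329; center_x_2 = 308; center_y_2 = 114; px0_3 = 217; py0_3 = 118; center_x_4 = 377; center_y_4 = 222; radius_4 = 28; center_x_5 = 118; center_y_5 = 79; radius_5 = 63; px0_6 = 274; py0_6 = 243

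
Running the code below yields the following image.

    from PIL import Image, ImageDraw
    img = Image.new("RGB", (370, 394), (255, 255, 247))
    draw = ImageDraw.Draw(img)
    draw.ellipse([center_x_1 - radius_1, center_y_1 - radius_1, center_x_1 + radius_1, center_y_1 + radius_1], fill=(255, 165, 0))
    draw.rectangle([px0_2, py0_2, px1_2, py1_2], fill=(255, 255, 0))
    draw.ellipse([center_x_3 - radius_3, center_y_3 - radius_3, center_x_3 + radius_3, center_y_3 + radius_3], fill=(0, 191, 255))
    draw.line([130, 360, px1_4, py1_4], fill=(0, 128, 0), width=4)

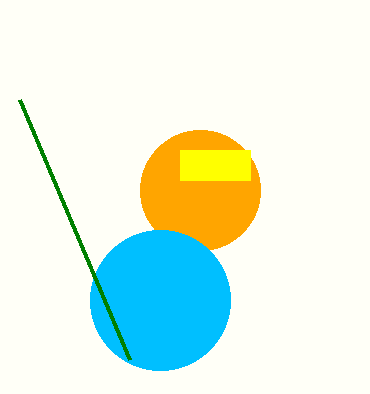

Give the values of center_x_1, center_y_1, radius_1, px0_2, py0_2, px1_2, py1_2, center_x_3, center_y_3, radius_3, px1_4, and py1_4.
center_x_1 = 200, center_y_1 = 190, radius_1 = 60, px0_2 = 180, py0_2 = 150, px1_2 = 250, py1_2 = 180, center_x_3 = 160, center_y_3 = 300, radius_3 = 70, px1_4 = 20, py1_4 = 100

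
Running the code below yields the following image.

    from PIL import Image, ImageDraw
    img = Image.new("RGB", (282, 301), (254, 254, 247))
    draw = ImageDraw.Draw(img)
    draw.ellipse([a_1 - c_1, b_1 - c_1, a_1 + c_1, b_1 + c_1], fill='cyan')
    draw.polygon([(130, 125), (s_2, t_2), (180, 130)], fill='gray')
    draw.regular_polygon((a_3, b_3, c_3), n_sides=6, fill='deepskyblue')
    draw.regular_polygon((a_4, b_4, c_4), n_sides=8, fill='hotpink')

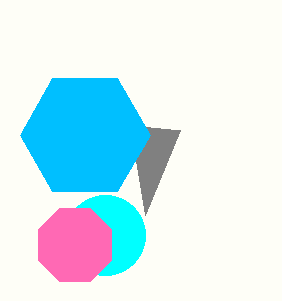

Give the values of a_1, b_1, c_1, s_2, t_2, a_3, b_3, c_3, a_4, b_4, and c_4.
a_1 = 105; b_1 = 235; c_1 = 40; s_2 = 145; t_2 = 215; a_3 = 85; b_3 = 135; c_3 = 65; a_4 = 75; b_4 = 245; c_4 = 40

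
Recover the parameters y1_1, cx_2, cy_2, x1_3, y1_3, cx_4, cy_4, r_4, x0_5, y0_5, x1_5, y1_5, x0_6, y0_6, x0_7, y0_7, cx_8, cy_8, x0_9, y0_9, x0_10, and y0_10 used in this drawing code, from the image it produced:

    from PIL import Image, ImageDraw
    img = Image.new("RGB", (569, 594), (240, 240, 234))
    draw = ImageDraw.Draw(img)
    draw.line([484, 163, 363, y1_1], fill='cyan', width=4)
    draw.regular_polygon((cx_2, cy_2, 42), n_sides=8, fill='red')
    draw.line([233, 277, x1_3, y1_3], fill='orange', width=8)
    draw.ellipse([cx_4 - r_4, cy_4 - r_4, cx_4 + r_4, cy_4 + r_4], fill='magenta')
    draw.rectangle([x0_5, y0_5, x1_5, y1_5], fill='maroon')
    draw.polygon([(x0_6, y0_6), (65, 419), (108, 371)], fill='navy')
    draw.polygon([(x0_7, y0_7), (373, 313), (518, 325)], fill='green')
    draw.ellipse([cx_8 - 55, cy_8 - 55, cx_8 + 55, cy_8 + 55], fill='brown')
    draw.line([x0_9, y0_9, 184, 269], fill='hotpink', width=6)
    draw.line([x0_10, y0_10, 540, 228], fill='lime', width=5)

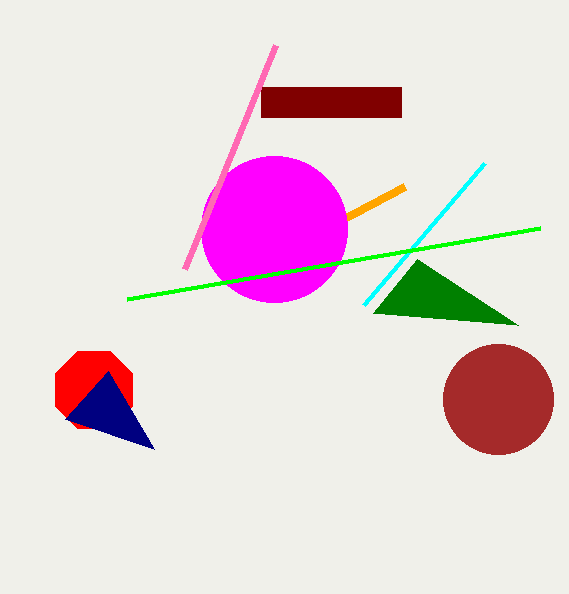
y1_1 = 305; cx_2 = 94; cy_2 = 390; x1_3 = 405; y1_3 = 186; cx_4 = 274; cy_4 = 229; r_4 = 73; x0_5 = 261; y0_5 = 87; x1_5 = 401; y1_5 = 117; x0_6 = 154; y0_6 = 449; x0_7 = 417; y0_7 = 259; cx_8 = 498; cy_8 = 399; x0_9 = 275; y0_9 = 45; x0_10 = 127; y0_10 = 299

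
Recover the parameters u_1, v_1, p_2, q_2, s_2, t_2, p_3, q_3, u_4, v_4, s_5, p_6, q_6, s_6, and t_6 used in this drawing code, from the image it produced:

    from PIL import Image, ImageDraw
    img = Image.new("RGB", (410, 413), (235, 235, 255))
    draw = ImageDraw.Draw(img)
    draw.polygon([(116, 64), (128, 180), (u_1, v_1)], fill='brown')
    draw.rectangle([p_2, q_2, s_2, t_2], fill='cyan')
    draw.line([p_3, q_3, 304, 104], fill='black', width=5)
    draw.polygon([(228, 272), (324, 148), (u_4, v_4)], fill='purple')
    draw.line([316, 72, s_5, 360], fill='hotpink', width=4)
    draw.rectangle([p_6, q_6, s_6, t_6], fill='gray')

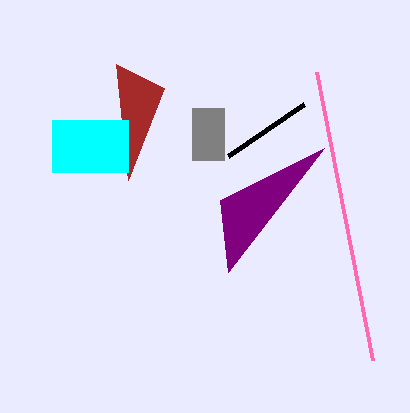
u_1 = 164; v_1 = 88; p_2 = 52; q_2 = 120; s_2 = 128; t_2 = 172; p_3 = 228; q_3 = 156; u_4 = 220; v_4 = 200; s_5 = 372; p_6 = 192; q_6 = 108; s_6 = 224; t_6 = 160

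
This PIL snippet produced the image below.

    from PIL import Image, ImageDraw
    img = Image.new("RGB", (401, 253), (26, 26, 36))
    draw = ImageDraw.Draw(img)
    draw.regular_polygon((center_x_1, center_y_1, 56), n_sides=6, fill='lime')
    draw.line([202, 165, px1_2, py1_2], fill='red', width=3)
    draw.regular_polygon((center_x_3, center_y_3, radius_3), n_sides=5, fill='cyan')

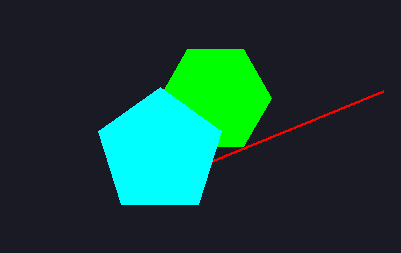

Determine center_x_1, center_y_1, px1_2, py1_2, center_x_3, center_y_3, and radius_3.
center_x_1 = 215
center_y_1 = 98
px1_2 = 383
py1_2 = 91
center_x_3 = 160
center_y_3 = 152
radius_3 = 65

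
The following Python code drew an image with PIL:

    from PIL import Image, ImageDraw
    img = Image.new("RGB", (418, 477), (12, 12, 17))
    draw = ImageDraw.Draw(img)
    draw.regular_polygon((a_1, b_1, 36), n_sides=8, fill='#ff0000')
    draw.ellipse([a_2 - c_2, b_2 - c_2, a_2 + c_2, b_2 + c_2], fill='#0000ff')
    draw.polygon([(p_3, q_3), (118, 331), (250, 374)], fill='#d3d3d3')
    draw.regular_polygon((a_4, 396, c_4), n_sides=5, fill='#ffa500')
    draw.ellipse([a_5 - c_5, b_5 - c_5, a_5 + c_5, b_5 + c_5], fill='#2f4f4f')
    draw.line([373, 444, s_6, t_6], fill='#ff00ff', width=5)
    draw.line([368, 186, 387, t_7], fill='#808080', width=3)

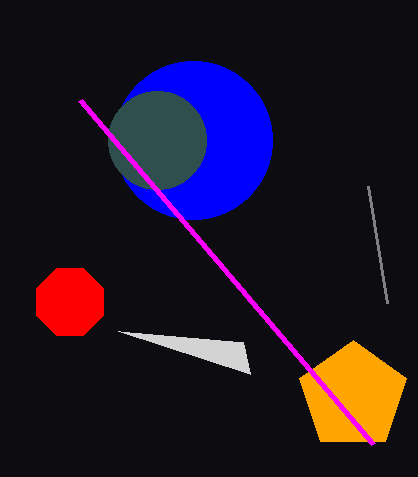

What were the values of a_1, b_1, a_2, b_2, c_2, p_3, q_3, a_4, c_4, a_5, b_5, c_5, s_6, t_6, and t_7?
a_1 = 70
b_1 = 302
a_2 = 193
b_2 = 140
c_2 = 79
p_3 = 243
q_3 = 342
a_4 = 353
c_4 = 56
a_5 = 157
b_5 = 140
c_5 = 49
s_6 = 80
t_6 = 100
t_7 = 303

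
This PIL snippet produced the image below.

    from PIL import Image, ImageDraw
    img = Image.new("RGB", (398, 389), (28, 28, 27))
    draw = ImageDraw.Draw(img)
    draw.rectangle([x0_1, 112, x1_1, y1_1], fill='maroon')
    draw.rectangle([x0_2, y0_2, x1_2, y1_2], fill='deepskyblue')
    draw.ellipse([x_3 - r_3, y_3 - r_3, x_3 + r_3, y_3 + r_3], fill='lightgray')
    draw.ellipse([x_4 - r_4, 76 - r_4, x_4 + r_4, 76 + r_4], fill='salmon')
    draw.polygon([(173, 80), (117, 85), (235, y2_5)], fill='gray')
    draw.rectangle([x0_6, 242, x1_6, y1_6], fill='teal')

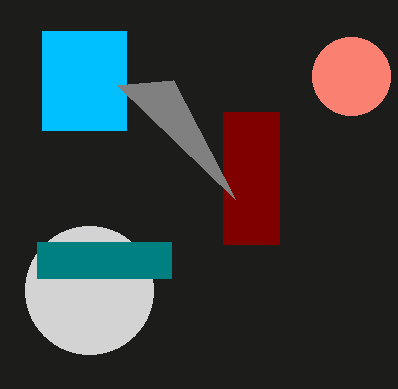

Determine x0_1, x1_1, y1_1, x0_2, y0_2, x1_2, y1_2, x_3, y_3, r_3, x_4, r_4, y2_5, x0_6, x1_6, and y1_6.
x0_1 = 223; x1_1 = 279; y1_1 = 244; x0_2 = 42; y0_2 = 31; x1_2 = 126; y1_2 = 130; x_3 = 89; y_3 = 290; r_3 = 64; x_4 = 351; r_4 = 39; y2_5 = 199; x0_6 = 37; x1_6 = 171; y1_6 = 278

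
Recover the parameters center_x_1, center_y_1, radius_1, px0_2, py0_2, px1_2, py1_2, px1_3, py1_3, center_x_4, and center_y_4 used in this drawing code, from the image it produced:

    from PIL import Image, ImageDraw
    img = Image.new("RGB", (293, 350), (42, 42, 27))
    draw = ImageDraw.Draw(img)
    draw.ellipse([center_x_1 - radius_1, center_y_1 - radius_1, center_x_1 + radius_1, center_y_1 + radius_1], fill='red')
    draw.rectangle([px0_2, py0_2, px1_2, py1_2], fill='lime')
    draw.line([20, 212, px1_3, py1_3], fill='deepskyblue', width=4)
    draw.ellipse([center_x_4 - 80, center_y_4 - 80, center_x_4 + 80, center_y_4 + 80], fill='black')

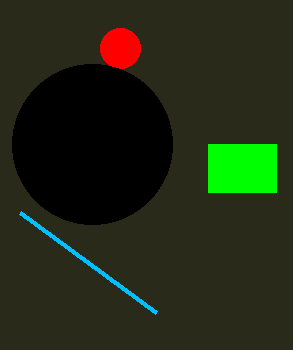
center_x_1 = 120
center_y_1 = 48
radius_1 = 20
px0_2 = 208
py0_2 = 144
px1_2 = 276
py1_2 = 192
px1_3 = 156
py1_3 = 312
center_x_4 = 92
center_y_4 = 144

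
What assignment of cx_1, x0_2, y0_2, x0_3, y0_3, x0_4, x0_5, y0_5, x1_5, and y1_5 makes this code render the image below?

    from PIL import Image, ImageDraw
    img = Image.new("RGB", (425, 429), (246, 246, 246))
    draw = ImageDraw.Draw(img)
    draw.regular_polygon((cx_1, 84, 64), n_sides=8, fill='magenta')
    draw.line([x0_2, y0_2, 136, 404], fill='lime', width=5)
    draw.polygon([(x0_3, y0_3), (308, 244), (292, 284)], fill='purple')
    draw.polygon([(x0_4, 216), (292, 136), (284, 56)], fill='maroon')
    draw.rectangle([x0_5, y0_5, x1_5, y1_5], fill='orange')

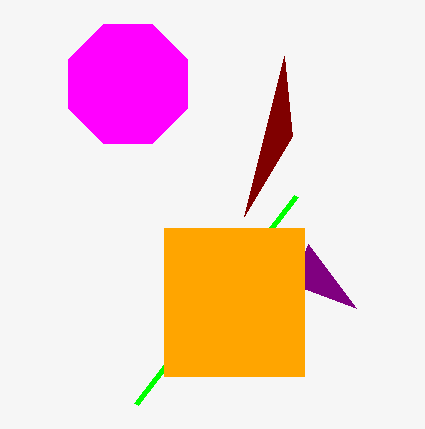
cx_1 = 128; x0_2 = 296; y0_2 = 196; x0_3 = 356; y0_3 = 308; x0_4 = 244; x0_5 = 164; y0_5 = 228; x1_5 = 304; y1_5 = 376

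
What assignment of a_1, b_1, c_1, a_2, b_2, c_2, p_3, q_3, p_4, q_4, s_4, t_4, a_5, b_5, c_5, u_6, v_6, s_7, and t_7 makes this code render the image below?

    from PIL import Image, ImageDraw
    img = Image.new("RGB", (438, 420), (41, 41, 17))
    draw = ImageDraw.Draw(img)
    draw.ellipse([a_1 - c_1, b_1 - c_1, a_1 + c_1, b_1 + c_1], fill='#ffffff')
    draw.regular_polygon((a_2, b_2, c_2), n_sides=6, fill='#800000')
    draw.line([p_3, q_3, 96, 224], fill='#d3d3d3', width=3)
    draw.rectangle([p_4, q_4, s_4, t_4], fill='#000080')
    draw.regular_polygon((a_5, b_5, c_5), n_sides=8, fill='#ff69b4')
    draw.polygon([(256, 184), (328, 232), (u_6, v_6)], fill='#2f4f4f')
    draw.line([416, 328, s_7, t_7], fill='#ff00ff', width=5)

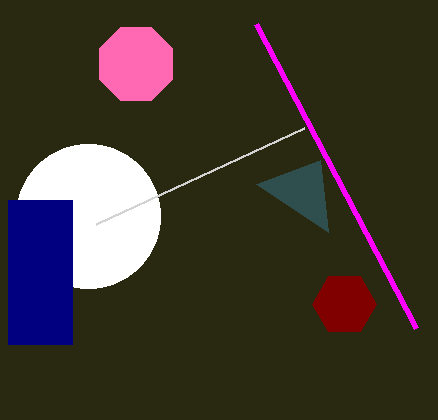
a_1 = 88
b_1 = 216
c_1 = 72
a_2 = 344
b_2 = 304
c_2 = 32
p_3 = 304
q_3 = 128
p_4 = 8
q_4 = 200
s_4 = 72
t_4 = 344
a_5 = 136
b_5 = 64
c_5 = 40
u_6 = 320
v_6 = 160
s_7 = 256
t_7 = 24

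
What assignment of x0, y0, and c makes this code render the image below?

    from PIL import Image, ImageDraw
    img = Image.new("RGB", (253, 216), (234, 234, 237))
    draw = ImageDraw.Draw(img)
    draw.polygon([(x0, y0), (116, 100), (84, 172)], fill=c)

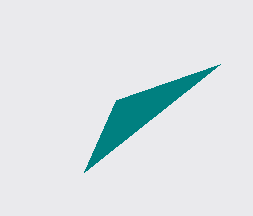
x0 = 220
y0 = 64
c = 'teal'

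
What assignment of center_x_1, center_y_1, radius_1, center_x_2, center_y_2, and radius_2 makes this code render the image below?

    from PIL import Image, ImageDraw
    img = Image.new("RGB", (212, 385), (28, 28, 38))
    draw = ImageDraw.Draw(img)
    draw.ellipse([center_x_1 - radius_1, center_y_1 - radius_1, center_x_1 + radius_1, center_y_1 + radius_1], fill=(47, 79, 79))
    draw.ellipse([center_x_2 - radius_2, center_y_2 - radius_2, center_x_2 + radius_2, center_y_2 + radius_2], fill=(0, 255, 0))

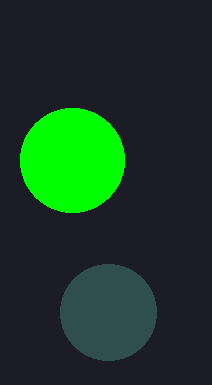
center_x_1 = 108
center_y_1 = 312
radius_1 = 48
center_x_2 = 72
center_y_2 = 160
radius_2 = 52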